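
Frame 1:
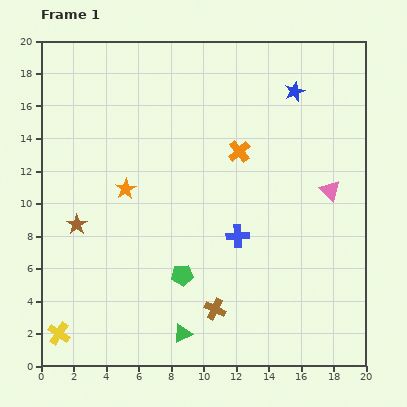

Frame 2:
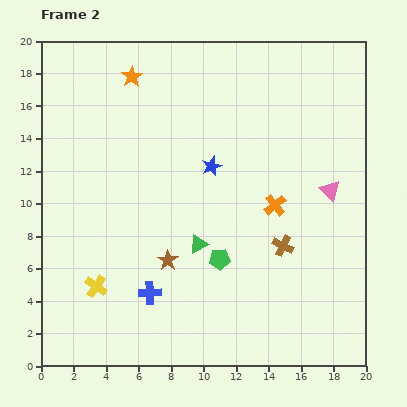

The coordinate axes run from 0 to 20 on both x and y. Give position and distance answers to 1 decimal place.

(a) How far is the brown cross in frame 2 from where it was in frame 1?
5.7

The brown cross moved from (10.7, 3.5) to (14.9, 7.4), a distance of √(4.2² + 3.9²) ≈ 5.7.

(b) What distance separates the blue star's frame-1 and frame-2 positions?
6.9

The blue star moved from (15.6, 16.9) to (10.5, 12.3), a distance of √(5.1² + 4.6²) ≈ 6.9.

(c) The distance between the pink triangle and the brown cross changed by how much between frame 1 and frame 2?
-5.7

Distance in frame 1: 10.2. Distance in frame 2: 4.5.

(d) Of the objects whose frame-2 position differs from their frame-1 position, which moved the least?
the green pentagon

(moved 2.5)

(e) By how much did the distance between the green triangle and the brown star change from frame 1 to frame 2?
-7.2

Distance in frame 1: 9.3. Distance in frame 2: 2.1.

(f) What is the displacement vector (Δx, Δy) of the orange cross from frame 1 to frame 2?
(2.2, -3.3)

The orange cross was at (12.2, 13.2) in frame 1 and (14.4, 9.9) in frame 2.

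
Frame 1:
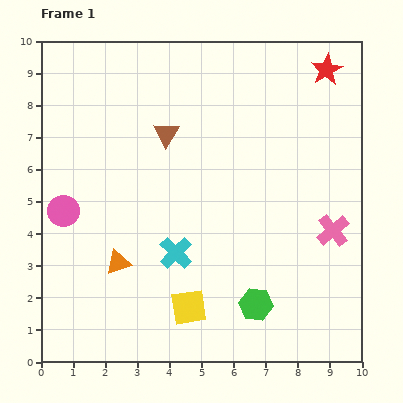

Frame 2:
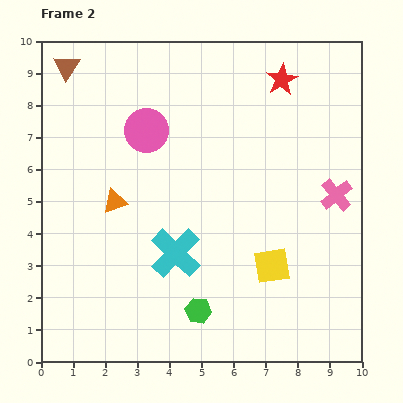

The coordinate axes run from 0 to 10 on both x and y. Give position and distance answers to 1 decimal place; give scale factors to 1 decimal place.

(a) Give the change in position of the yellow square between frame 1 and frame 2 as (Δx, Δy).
(2.6, 1.3)

The yellow square was at (4.6, 1.7) in frame 1 and (7.2, 3.0) in frame 2.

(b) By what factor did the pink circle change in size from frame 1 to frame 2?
1.4×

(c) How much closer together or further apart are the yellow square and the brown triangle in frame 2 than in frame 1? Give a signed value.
+3.5

Distance in frame 1: 5.4. Distance in frame 2: 8.9.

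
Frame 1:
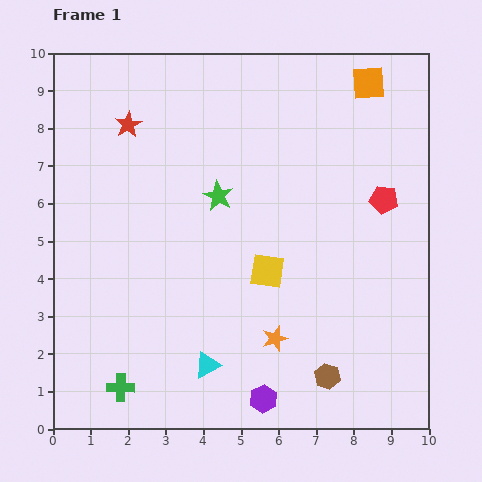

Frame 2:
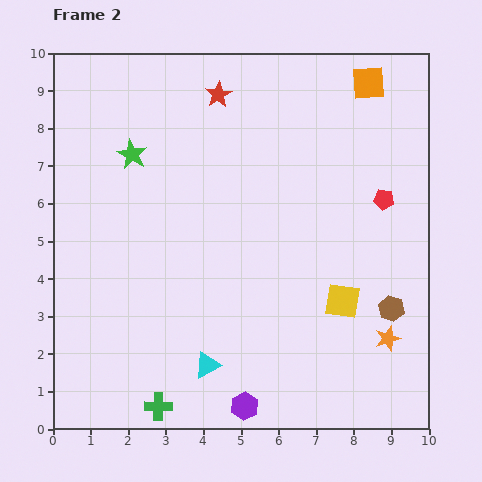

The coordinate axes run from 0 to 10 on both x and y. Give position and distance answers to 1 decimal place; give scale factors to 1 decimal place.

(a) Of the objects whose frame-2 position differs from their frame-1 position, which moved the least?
the purple hexagon

(moved 0.5)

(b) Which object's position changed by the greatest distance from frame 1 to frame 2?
the orange star

(moved 3.0; next 2.5)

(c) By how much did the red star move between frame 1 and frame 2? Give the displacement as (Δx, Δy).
(2.4, 0.8)

The red star was at (2.0, 8.1) in frame 1 and (4.4, 8.9) in frame 2.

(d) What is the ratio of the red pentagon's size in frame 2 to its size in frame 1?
0.7×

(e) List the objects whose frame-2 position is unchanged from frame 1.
the orange square, the cyan triangle, the red pentagon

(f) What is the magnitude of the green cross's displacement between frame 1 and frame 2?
1.1

The green cross moved from (1.8, 1.1) to (2.8, 0.6), a distance of √(1.0² + 0.5²) ≈ 1.1.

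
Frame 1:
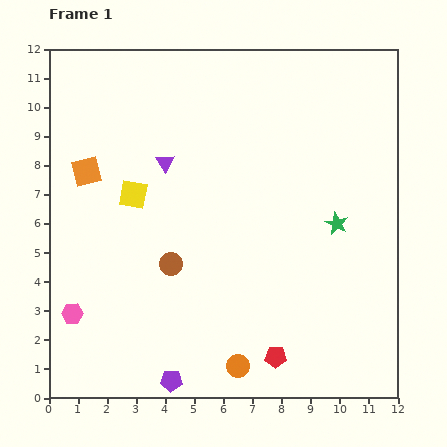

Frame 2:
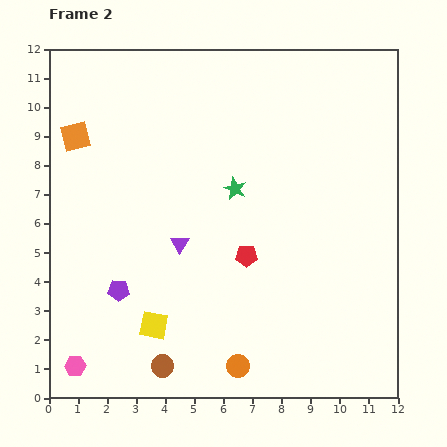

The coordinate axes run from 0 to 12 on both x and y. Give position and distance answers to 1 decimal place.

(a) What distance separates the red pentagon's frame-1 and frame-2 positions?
3.6

The red pentagon moved from (7.8, 1.4) to (6.8, 4.9), a distance of √(1.0² + 3.5²) ≈ 3.6.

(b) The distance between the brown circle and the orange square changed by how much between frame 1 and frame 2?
+4.2

Distance in frame 1: 4.3. Distance in frame 2: 8.5.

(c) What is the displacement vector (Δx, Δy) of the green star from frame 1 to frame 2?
(-3.5, 1.2)

The green star was at (9.9, 6.0) in frame 1 and (6.4, 7.2) in frame 2.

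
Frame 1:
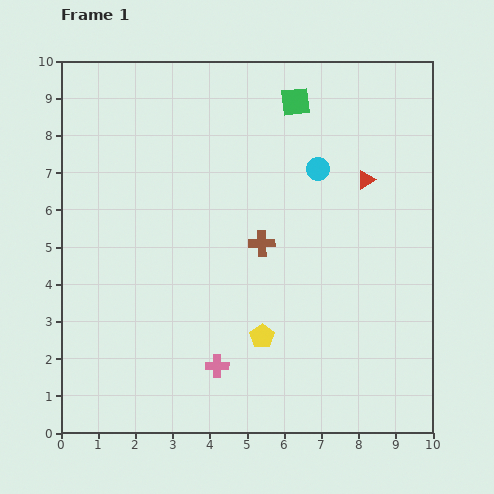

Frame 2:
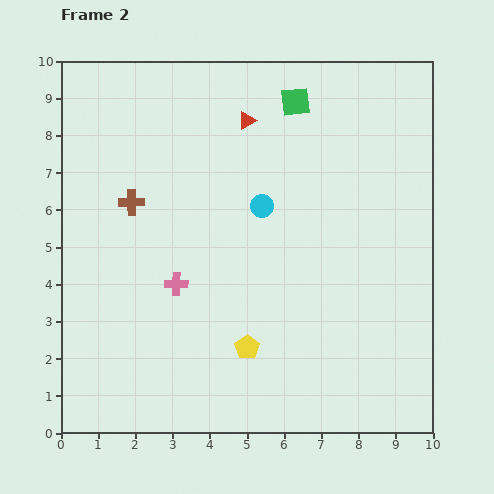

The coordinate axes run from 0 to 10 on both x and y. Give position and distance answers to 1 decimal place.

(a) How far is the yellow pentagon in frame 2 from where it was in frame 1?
0.5

The yellow pentagon moved from (5.4, 2.6) to (5.0, 2.3), a distance of √(0.4² + 0.3²) ≈ 0.5.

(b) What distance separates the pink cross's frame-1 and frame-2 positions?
2.5

The pink cross moved from (4.2, 1.8) to (3.1, 4.0), a distance of √(1.1² + 2.2²) ≈ 2.5.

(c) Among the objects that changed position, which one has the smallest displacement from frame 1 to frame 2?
the yellow pentagon

(moved 0.5)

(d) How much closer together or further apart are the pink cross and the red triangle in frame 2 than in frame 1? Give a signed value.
-1.6

Distance in frame 1: 6.4. Distance in frame 2: 4.8.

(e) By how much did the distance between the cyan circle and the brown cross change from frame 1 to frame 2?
+1.0

Distance in frame 1: 2.5. Distance in frame 2: 3.5.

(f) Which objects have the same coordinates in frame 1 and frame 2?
the green square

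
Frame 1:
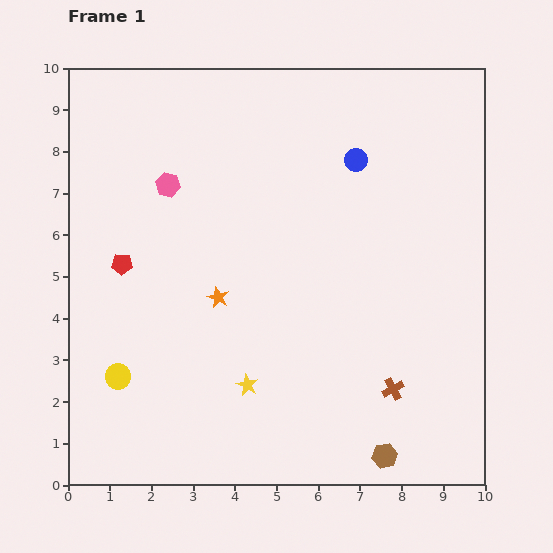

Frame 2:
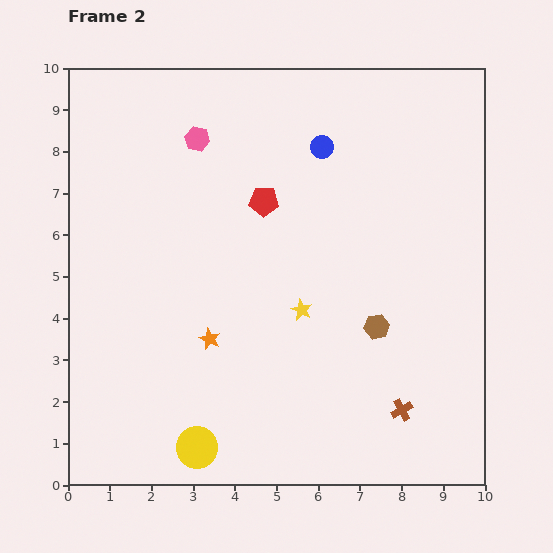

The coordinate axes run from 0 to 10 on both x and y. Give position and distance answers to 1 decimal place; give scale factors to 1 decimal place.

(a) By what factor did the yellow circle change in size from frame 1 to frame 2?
1.6×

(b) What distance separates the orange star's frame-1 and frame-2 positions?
1.0

The orange star moved from (3.6, 4.5) to (3.4, 3.5), a distance of √(0.2² + 1.0²) ≈ 1.0.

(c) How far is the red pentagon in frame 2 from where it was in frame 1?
3.7

The red pentagon moved from (1.3, 5.3) to (4.7, 6.8), a distance of √(3.4² + 1.5²) ≈ 3.7.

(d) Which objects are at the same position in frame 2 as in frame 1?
none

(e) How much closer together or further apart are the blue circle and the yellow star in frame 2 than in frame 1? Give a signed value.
-2.1

Distance in frame 1: 6.0. Distance in frame 2: 3.9.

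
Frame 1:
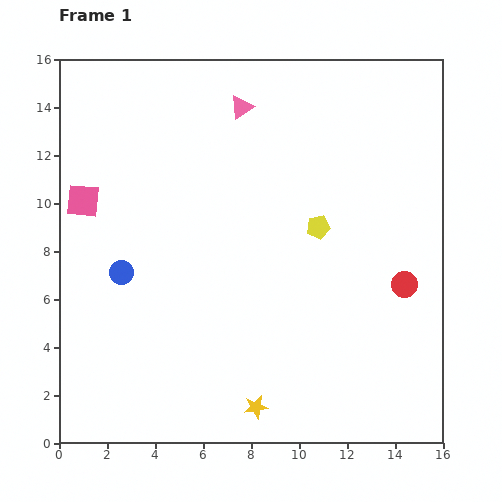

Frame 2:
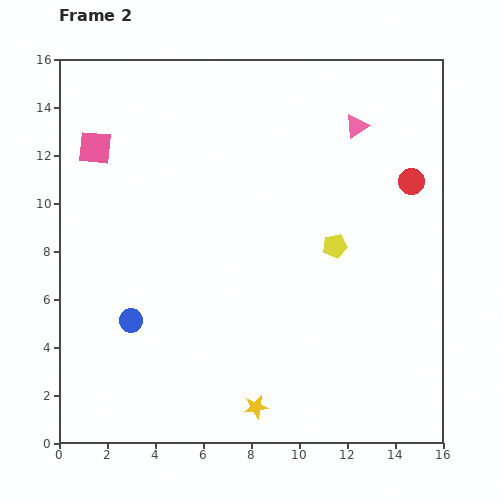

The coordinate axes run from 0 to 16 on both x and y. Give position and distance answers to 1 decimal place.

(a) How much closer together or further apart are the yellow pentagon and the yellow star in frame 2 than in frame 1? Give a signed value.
-0.4

Distance in frame 1: 7.9. Distance in frame 2: 7.5.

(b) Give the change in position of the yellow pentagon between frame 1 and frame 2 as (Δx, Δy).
(0.7, -0.8)

The yellow pentagon was at (10.8, 9.0) in frame 1 and (11.5, 8.2) in frame 2.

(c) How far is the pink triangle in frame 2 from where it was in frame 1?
4.9

The pink triangle moved from (7.6, 14.0) to (12.4, 13.2), a distance of √(4.8² + 0.8²) ≈ 4.9.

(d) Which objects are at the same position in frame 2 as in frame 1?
the yellow star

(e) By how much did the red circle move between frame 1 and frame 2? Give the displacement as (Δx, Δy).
(0.3, 4.3)

The red circle was at (14.4, 6.6) in frame 1 and (14.7, 10.9) in frame 2.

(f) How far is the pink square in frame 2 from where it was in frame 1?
2.3

The pink square moved from (1.0, 10.1) to (1.5, 12.3), a distance of √(0.5² + 2.2²) ≈ 2.3.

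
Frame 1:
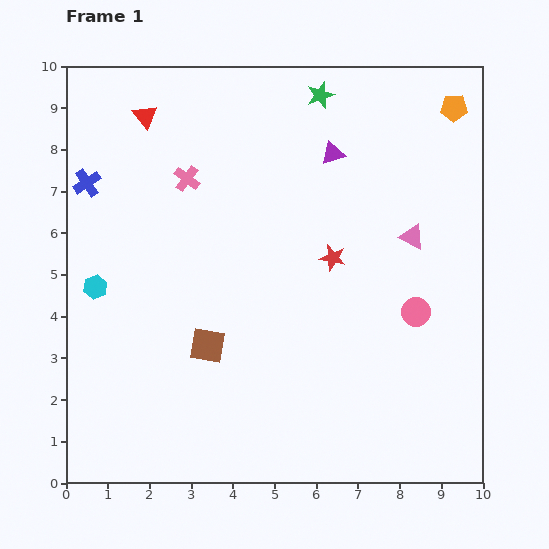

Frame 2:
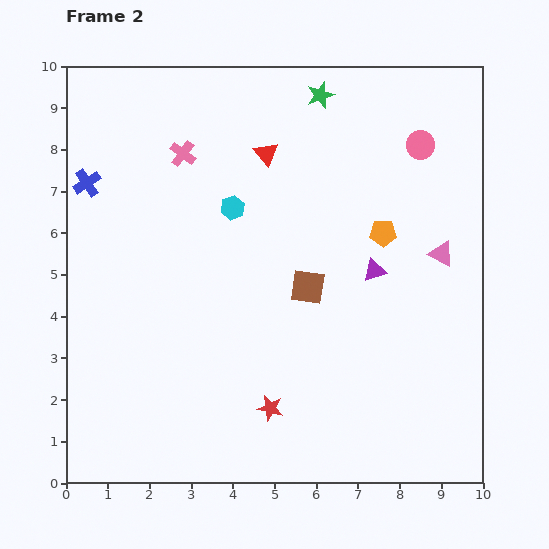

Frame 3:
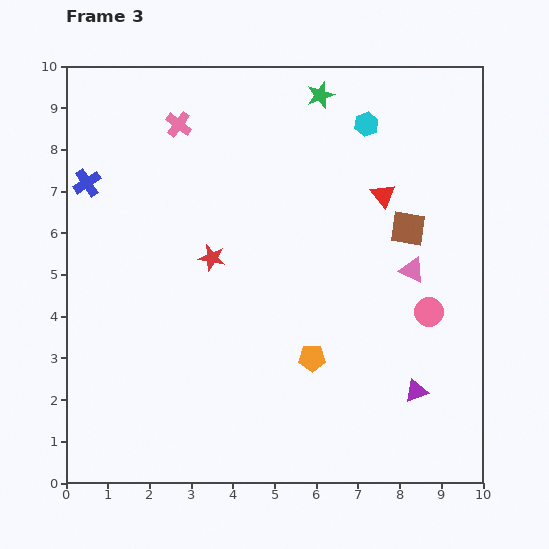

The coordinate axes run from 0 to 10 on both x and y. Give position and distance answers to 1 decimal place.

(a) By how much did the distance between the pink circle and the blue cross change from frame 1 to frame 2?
-0.4

Distance in frame 1: 8.5. Distance in frame 2: 8.1.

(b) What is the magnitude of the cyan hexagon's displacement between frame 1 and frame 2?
3.8

The cyan hexagon moved from (0.7, 4.7) to (4.0, 6.6), a distance of √(3.3² + 1.9²) ≈ 3.8.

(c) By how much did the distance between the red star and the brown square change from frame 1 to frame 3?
+1.1

Distance in frame 1: 3.7. Distance in frame 3: 4.8.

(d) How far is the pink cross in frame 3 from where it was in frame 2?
0.7

The pink cross moved from (2.8, 7.9) to (2.7, 8.6), a distance of √(0.1² + 0.7²) ≈ 0.7.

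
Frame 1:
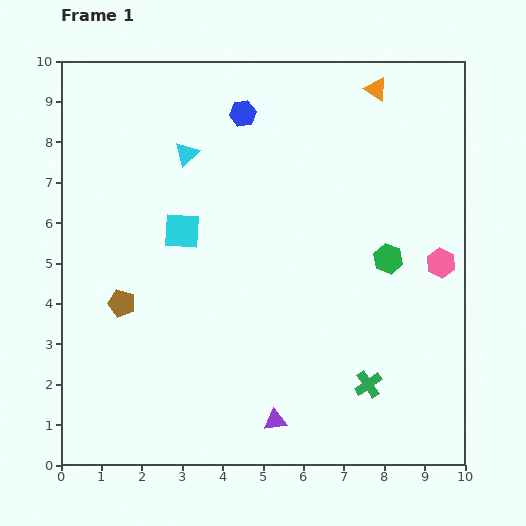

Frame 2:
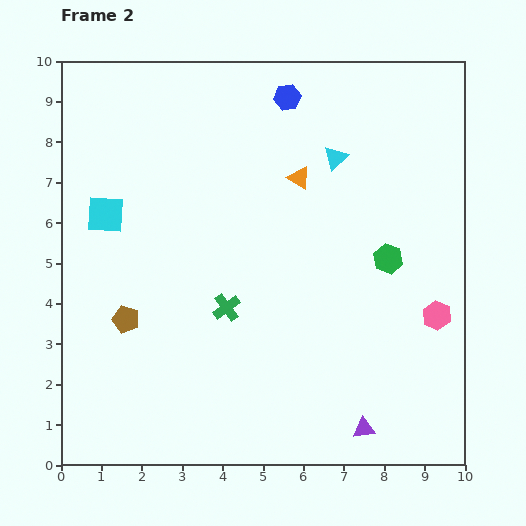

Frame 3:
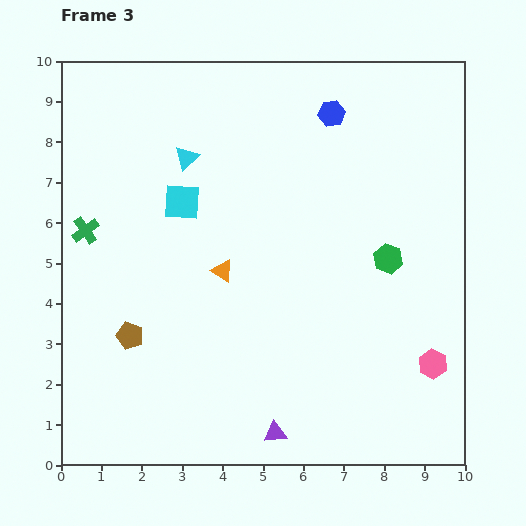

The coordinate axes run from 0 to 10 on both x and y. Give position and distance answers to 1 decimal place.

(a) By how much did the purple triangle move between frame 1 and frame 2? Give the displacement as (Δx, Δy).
(2.2, -0.2)

The purple triangle was at (5.3, 1.1) in frame 1 and (7.5, 0.9) in frame 2.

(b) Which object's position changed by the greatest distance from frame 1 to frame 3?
the green cross

(moved 8.0; next 5.9)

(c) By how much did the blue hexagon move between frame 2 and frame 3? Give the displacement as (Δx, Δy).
(1.1, -0.4)

The blue hexagon was at (5.6, 9.1) in frame 2 and (6.7, 8.7) in frame 3.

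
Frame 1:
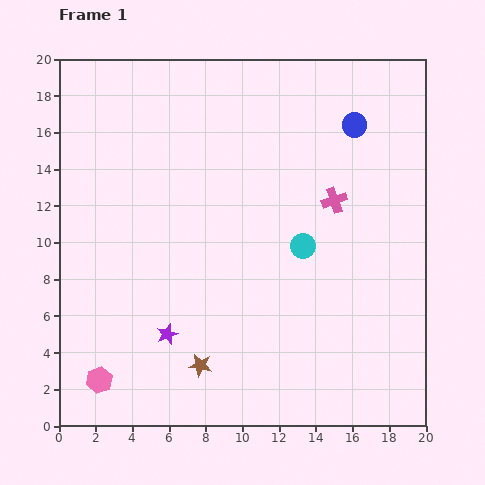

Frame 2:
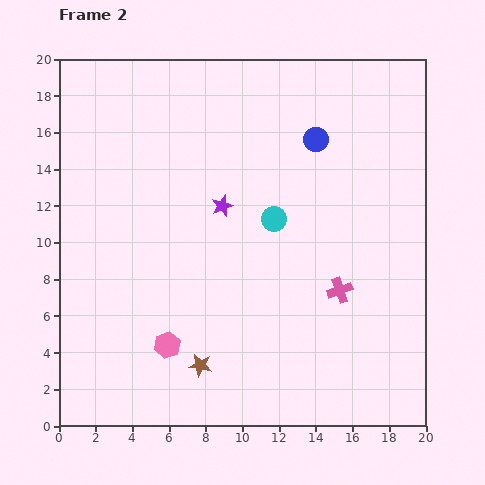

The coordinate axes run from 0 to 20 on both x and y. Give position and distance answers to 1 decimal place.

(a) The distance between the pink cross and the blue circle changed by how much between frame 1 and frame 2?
+4.1

Distance in frame 1: 4.2. Distance in frame 2: 8.3.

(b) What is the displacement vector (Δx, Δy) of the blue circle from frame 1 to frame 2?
(-2.1, -0.8)

The blue circle was at (16.1, 16.4) in frame 1 and (14.0, 15.6) in frame 2.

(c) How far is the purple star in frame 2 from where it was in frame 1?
7.6

The purple star moved from (5.9, 5.0) to (8.9, 12.0), a distance of √(3.0² + 7.0²) ≈ 7.6.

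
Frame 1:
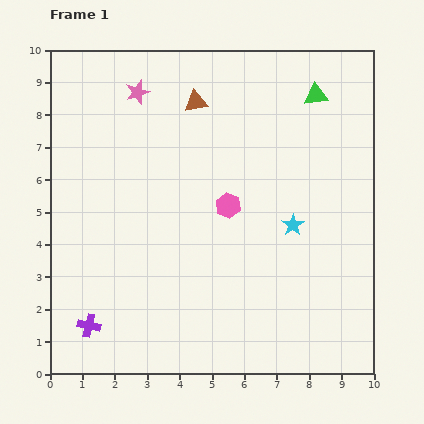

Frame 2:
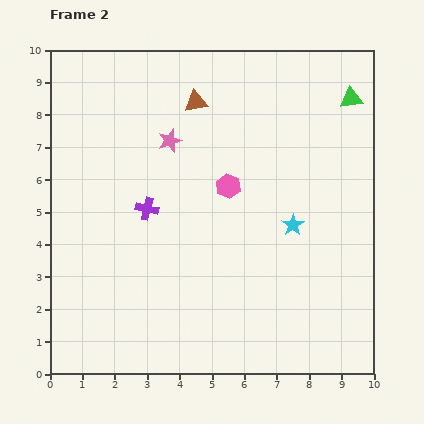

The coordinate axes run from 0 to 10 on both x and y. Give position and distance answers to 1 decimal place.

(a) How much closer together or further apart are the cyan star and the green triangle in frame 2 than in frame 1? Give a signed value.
+0.2

Distance in frame 1: 4.1. Distance in frame 2: 4.3.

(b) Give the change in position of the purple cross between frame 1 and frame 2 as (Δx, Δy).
(1.8, 3.6)

The purple cross was at (1.2, 1.5) in frame 1 and (3.0, 5.1) in frame 2.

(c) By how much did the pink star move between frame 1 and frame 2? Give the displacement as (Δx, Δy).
(1.0, -1.5)

The pink star was at (2.7, 8.7) in frame 1 and (3.7, 7.2) in frame 2.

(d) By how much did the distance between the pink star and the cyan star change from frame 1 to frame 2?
-1.7

Distance in frame 1: 6.3. Distance in frame 2: 4.6.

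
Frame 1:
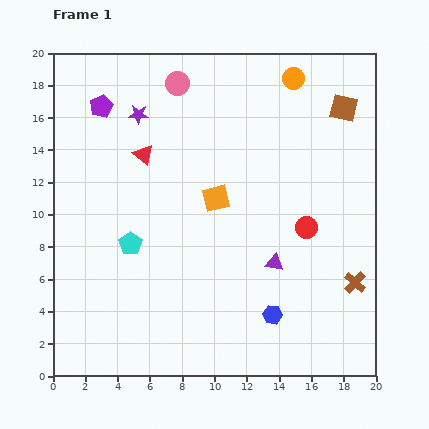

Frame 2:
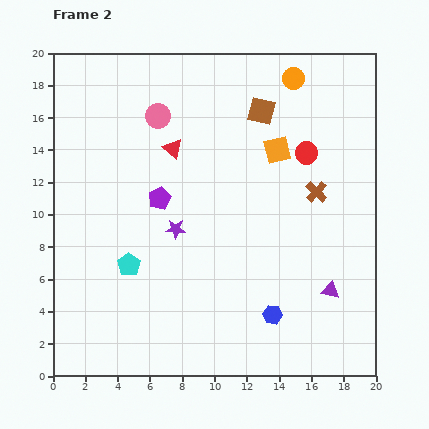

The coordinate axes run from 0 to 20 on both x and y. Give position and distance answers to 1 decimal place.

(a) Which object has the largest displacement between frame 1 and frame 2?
the purple star

(moved 7.5; next 6.7)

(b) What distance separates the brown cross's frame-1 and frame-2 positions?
6.1

The brown cross moved from (18.7, 5.8) to (16.3, 11.4), a distance of √(2.4² + 5.6²) ≈ 6.1.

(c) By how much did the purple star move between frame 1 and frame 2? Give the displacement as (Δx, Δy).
(2.3, -7.1)

The purple star was at (5.3, 16.2) in frame 1 and (7.6, 9.1) in frame 2.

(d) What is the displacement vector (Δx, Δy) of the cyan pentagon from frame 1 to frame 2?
(-0.1, -1.3)

The cyan pentagon was at (4.8, 8.2) in frame 1 and (4.7, 6.9) in frame 2.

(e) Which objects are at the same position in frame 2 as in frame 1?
the blue hexagon, the orange circle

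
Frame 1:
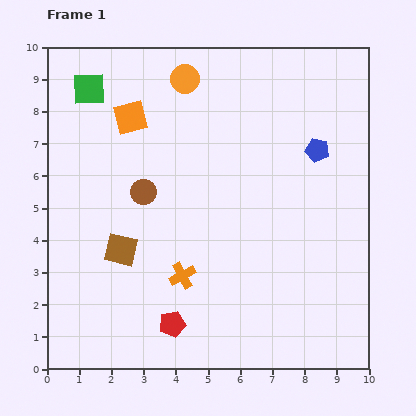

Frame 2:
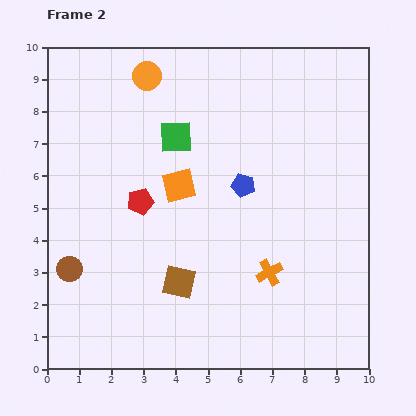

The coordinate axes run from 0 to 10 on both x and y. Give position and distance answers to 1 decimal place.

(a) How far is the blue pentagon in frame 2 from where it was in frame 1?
2.5

The blue pentagon moved from (8.4, 6.8) to (6.1, 5.7), a distance of √(2.3² + 1.1²) ≈ 2.5.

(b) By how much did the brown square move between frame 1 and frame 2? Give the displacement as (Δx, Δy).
(1.8, -1.0)

The brown square was at (2.3, 3.7) in frame 1 and (4.1, 2.7) in frame 2.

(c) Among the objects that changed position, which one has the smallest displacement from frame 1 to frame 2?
the orange circle

(moved 1.2)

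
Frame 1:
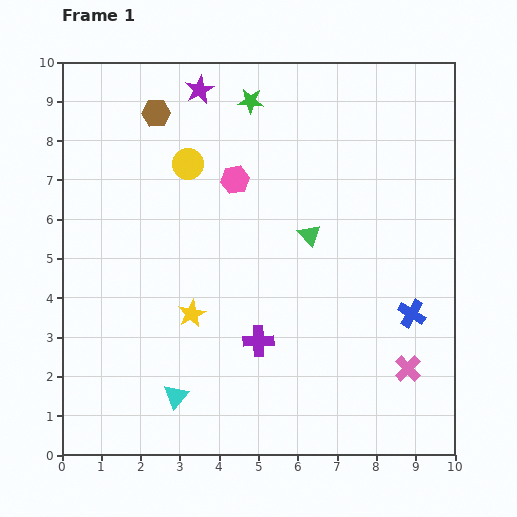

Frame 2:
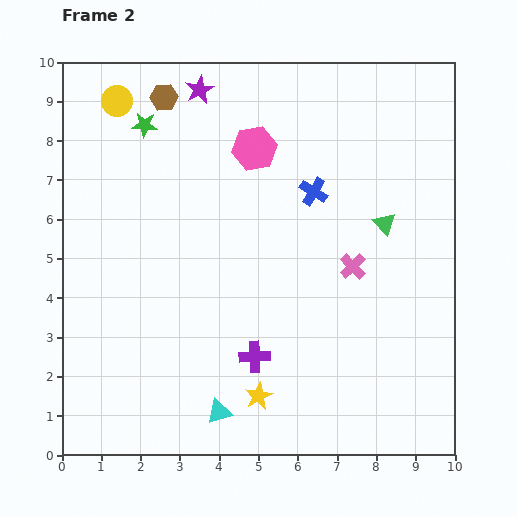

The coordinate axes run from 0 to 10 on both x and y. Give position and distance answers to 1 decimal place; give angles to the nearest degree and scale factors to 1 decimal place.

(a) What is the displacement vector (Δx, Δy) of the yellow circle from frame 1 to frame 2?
(-1.8, 1.6)

The yellow circle was at (3.2, 7.4) in frame 1 and (1.4, 9.0) in frame 2.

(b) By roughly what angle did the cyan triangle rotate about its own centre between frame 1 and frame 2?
32° clockwise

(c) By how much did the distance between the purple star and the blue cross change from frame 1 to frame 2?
-4.0

Distance in frame 1: 7.9. Distance in frame 2: 3.9.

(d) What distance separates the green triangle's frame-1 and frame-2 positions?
1.9

The green triangle moved from (6.3, 5.6) to (8.2, 5.9), a distance of √(1.9² + 0.3²) ≈ 1.9.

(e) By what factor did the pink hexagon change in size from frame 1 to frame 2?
1.6×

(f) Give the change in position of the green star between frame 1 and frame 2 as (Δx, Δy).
(-2.7, -0.6)

The green star was at (4.8, 9.0) in frame 1 and (2.1, 8.4) in frame 2.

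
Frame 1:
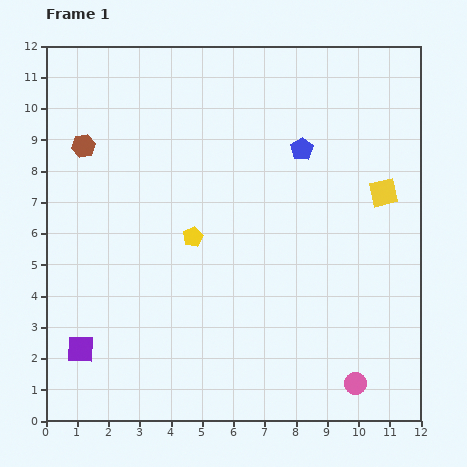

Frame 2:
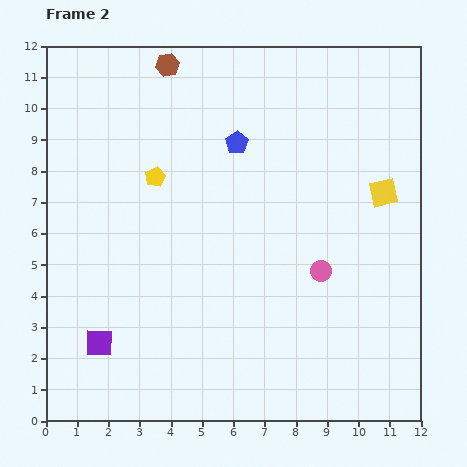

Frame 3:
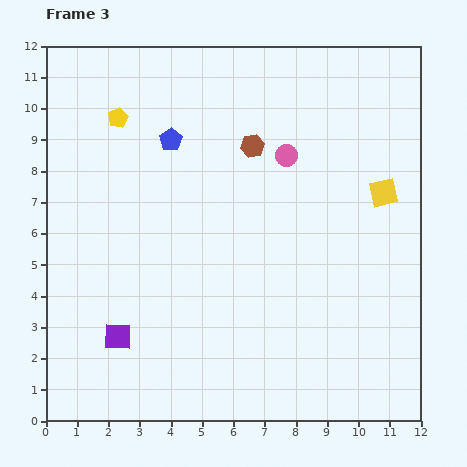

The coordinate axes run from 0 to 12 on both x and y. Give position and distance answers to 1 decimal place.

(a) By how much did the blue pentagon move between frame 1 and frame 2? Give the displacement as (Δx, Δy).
(-2.1, 0.2)

The blue pentagon was at (8.2, 8.7) in frame 1 and (6.1, 8.9) in frame 2.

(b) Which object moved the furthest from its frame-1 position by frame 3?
the pink circle

(moved 7.6; next 5.4)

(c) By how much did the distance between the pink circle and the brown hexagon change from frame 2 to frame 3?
-7.1

Distance in frame 2: 8.2. Distance in frame 3: 1.1.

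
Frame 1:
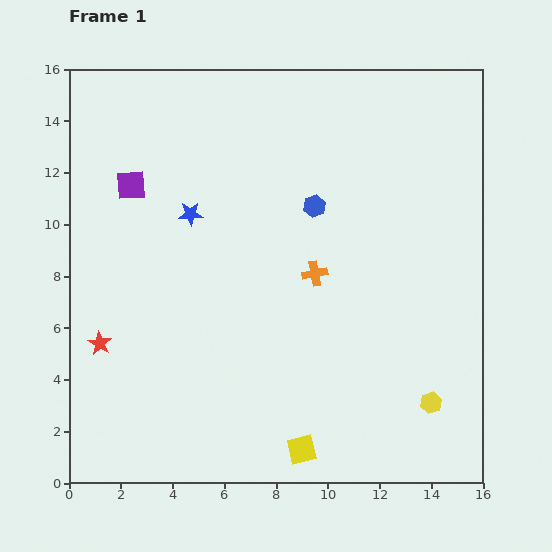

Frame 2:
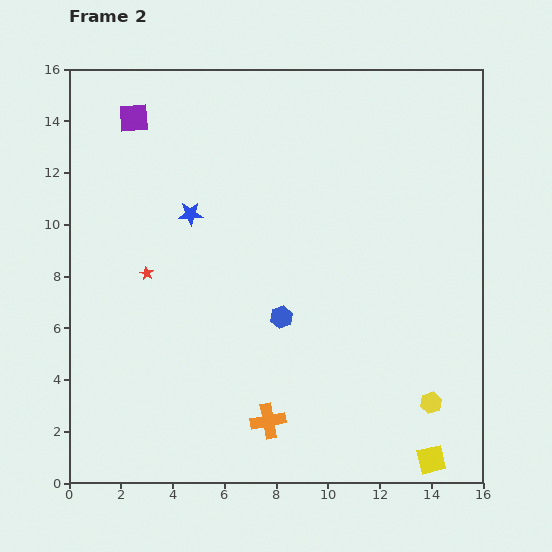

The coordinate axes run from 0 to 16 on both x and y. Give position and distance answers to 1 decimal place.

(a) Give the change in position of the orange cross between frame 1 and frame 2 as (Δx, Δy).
(-1.8, -5.7)

The orange cross was at (9.5, 8.1) in frame 1 and (7.7, 2.4) in frame 2.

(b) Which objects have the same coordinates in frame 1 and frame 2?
the blue star, the yellow hexagon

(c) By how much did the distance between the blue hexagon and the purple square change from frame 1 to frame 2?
+2.5

Distance in frame 1: 7.1. Distance in frame 2: 9.6.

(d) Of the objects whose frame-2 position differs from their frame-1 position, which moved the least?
the purple square

(moved 2.6)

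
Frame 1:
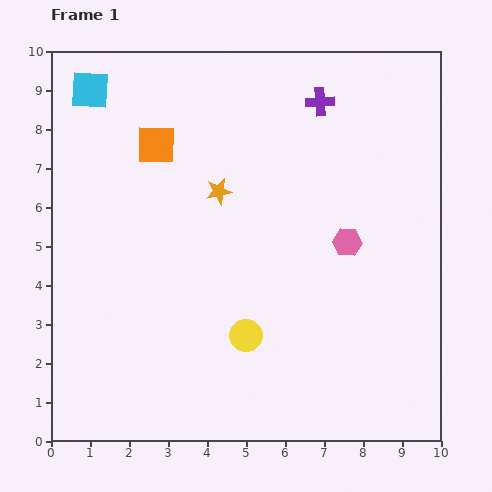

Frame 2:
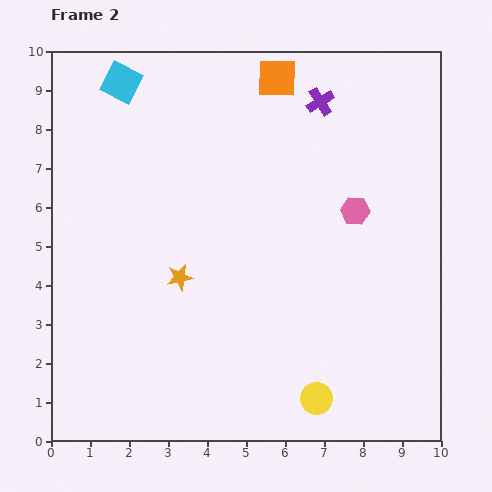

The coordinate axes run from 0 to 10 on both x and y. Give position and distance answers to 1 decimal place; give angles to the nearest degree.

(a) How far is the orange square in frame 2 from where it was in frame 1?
3.5

The orange square moved from (2.7, 7.6) to (5.8, 9.3), a distance of √(3.1² + 1.7²) ≈ 3.5.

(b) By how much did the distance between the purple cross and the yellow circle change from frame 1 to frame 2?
+1.3

Distance in frame 1: 6.3. Distance in frame 2: 7.6.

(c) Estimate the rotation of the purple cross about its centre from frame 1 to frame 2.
29° counter-clockwise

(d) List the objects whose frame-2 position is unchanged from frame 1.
the purple cross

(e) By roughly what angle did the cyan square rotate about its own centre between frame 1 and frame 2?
25° clockwise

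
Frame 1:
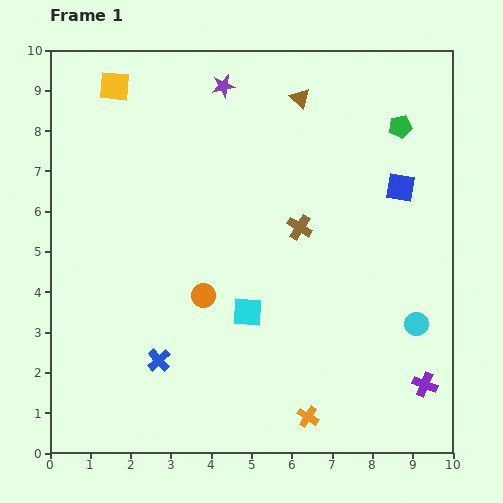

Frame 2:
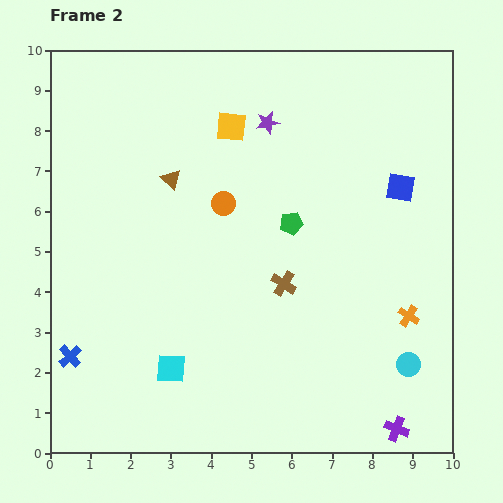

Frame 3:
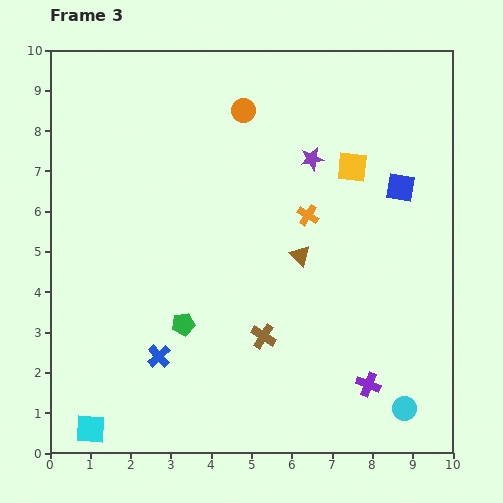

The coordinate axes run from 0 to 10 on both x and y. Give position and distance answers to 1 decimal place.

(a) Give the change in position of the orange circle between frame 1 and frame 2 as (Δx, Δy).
(0.5, 2.3)

The orange circle was at (3.8, 3.9) in frame 1 and (4.3, 6.2) in frame 2.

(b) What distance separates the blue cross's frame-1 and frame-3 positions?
0.1

The blue cross moved from (2.7, 2.3) to (2.7, 2.4), a distance of √(0.0² + 0.1²) ≈ 0.1.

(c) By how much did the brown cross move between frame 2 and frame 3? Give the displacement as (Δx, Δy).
(-0.5, -1.3)

The brown cross was at (5.8, 4.2) in frame 2 and (5.3, 2.9) in frame 3.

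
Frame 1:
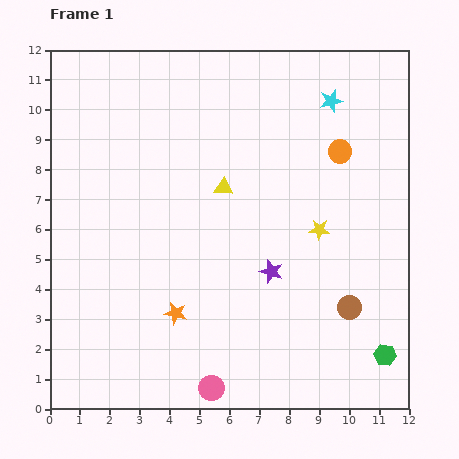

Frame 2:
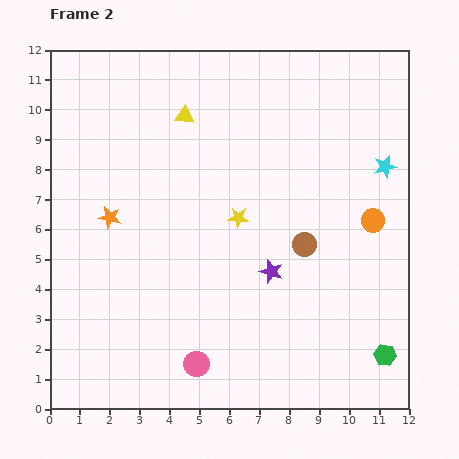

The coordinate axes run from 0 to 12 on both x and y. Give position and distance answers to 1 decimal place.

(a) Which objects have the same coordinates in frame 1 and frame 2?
the purple star, the green hexagon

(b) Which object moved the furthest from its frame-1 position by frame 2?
the orange star

(moved 3.9; next 2.8)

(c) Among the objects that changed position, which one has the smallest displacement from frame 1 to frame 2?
the pink circle

(moved 0.9)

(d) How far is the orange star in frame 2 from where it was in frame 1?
3.9

The orange star moved from (4.2, 3.2) to (2.0, 6.4), a distance of √(2.2² + 3.2²) ≈ 3.9.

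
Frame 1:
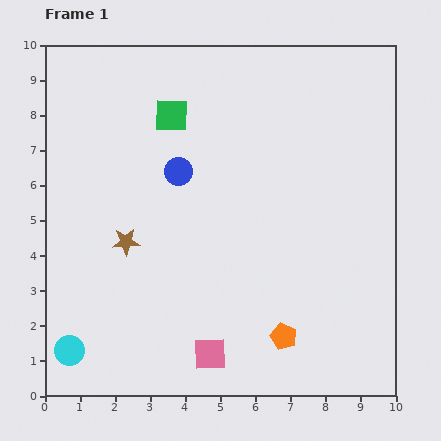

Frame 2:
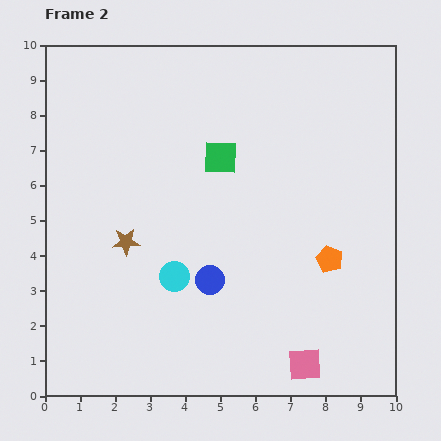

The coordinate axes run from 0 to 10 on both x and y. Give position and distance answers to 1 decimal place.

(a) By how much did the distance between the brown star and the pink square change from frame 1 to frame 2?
+2.2

Distance in frame 1: 4.0. Distance in frame 2: 6.2.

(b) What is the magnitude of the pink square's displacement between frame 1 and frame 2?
2.7

The pink square moved from (4.7, 1.2) to (7.4, 0.9), a distance of √(2.7² + 0.3²) ≈ 2.7.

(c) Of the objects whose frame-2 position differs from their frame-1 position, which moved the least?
the green square

(moved 1.8)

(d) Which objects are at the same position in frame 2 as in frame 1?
the brown star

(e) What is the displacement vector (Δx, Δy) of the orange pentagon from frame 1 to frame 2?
(1.3, 2.2)

The orange pentagon was at (6.8, 1.7) in frame 1 and (8.1, 3.9) in frame 2.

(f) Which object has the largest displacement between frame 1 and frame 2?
the cyan circle

(moved 3.7; next 3.2)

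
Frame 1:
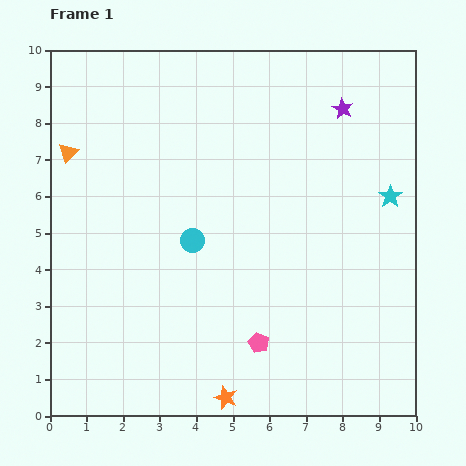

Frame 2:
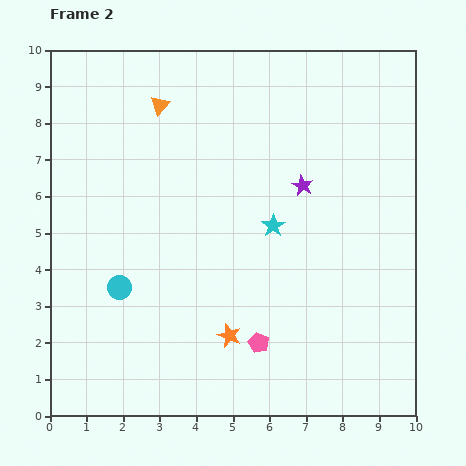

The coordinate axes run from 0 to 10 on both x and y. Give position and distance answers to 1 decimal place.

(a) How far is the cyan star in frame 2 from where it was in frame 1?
3.3

The cyan star moved from (9.3, 6.0) to (6.1, 5.2), a distance of √(3.2² + 0.8²) ≈ 3.3.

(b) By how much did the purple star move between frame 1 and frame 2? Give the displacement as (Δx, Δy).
(-1.1, -2.1)

The purple star was at (8.0, 8.4) in frame 1 and (6.9, 6.3) in frame 2.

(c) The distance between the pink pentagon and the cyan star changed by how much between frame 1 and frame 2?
-2.2

Distance in frame 1: 5.4. Distance in frame 2: 3.2.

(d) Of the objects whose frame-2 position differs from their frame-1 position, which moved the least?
the orange star

(moved 1.7)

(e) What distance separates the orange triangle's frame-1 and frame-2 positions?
2.8

The orange triangle moved from (0.5, 7.2) to (3.0, 8.5), a distance of √(2.5² + 1.3²) ≈ 2.8.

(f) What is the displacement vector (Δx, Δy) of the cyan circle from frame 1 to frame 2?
(-2.0, -1.3)

The cyan circle was at (3.9, 4.8) in frame 1 and (1.9, 3.5) in frame 2.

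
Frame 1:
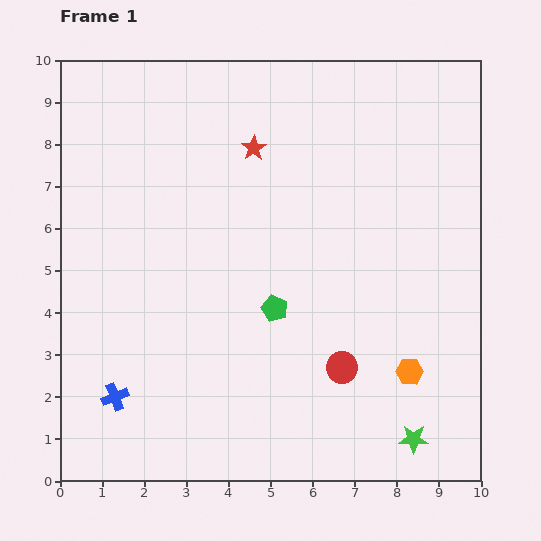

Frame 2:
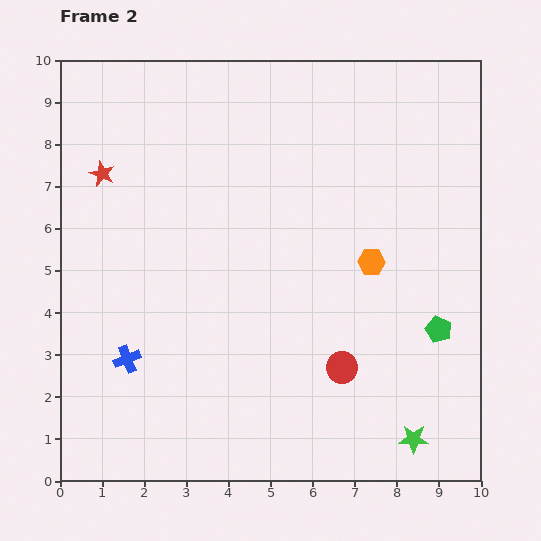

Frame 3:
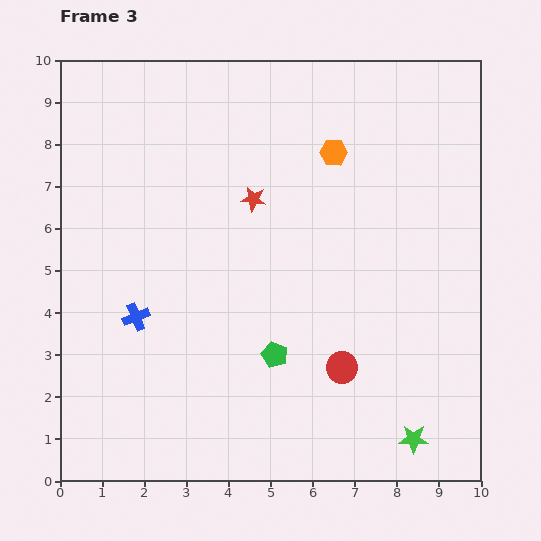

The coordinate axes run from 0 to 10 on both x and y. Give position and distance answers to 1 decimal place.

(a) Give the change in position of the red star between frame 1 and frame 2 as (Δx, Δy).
(-3.6, -0.6)

The red star was at (4.6, 7.9) in frame 1 and (1.0, 7.3) in frame 2.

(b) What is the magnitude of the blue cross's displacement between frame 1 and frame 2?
0.9

The blue cross moved from (1.3, 2.0) to (1.6, 2.9), a distance of √(0.3² + 0.9²) ≈ 0.9.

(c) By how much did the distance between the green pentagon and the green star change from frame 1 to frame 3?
-0.6

Distance in frame 1: 4.5. Distance in frame 3: 3.9.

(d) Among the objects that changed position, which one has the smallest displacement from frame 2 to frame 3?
the blue cross

(moved 1.0)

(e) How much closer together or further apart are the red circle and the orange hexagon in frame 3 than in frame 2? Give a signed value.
+2.5

Distance in frame 2: 2.6. Distance in frame 3: 5.1.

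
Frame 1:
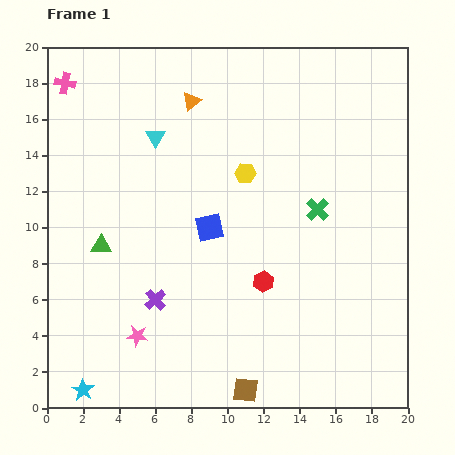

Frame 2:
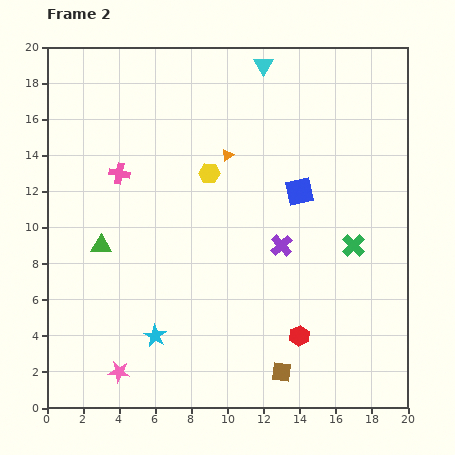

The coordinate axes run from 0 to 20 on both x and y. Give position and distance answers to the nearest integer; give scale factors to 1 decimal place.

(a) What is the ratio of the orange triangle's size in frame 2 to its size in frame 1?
0.6×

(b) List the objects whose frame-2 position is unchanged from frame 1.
the green triangle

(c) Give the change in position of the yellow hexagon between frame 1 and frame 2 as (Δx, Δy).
(-2, 0)

The yellow hexagon was at (11, 13) in frame 1 and (9, 13) in frame 2.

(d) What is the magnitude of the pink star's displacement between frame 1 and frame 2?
2

The pink star moved from (5, 4) to (4, 2), a distance of √(1² + 2²) ≈ 2.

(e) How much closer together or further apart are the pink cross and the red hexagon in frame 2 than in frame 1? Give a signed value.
-3

Distance in frame 1: 16. Distance in frame 2: 13.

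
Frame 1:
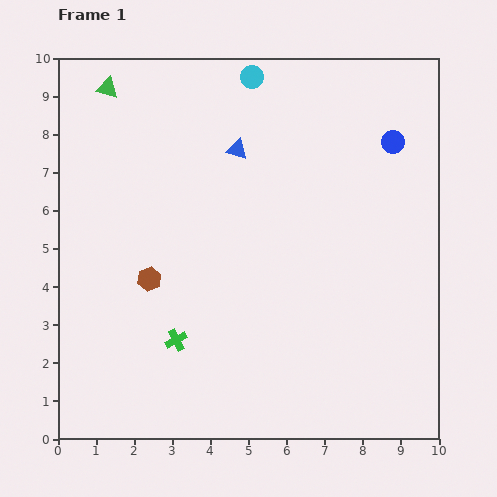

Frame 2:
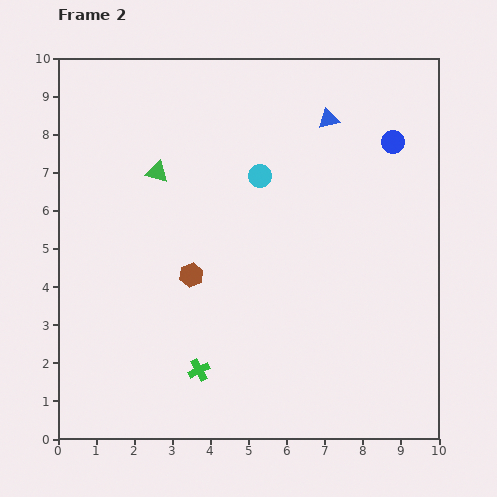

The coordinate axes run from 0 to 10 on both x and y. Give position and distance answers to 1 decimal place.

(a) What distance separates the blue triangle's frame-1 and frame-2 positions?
2.5

The blue triangle moved from (4.7, 7.6) to (7.1, 8.4), a distance of √(2.4² + 0.8²) ≈ 2.5.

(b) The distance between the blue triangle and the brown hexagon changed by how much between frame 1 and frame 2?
+1.4

Distance in frame 1: 4.1. Distance in frame 2: 5.5.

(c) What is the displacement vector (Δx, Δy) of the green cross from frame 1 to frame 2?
(0.6, -0.8)

The green cross was at (3.1, 2.6) in frame 1 and (3.7, 1.8) in frame 2.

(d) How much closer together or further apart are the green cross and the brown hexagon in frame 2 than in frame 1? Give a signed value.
+0.8

Distance in frame 1: 1.7. Distance in frame 2: 2.5.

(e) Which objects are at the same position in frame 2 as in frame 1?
the blue circle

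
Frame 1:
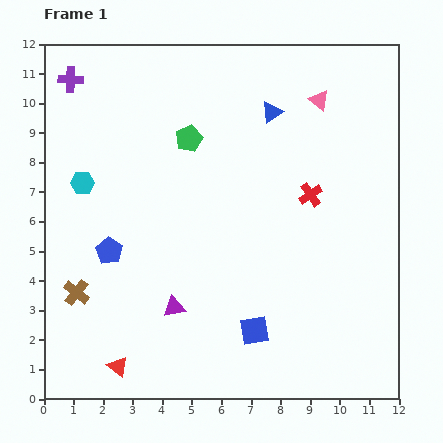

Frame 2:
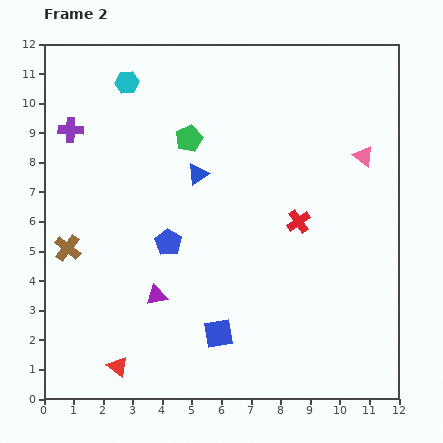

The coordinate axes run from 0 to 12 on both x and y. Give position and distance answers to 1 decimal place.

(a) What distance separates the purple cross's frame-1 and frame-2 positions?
1.7

The purple cross moved from (0.9, 10.8) to (0.9, 9.1), a distance of √(0.0² + 1.7²) ≈ 1.7.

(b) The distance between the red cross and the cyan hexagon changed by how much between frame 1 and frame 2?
-0.2

Distance in frame 1: 7.7. Distance in frame 2: 7.5.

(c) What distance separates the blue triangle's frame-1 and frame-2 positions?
3.3

The blue triangle moved from (7.7, 9.7) to (5.2, 7.6), a distance of √(2.5² + 2.1²) ≈ 3.3.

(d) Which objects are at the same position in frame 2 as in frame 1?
the red triangle, the green pentagon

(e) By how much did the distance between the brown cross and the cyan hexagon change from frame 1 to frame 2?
+2.2

Distance in frame 1: 3.7. Distance in frame 2: 5.9.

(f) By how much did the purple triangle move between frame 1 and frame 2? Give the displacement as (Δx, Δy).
(-0.6, 0.4)

The purple triangle was at (4.4, 3.1) in frame 1 and (3.8, 3.5) in frame 2.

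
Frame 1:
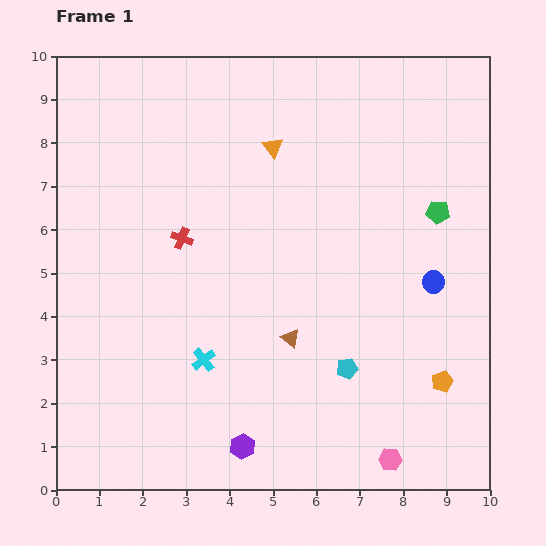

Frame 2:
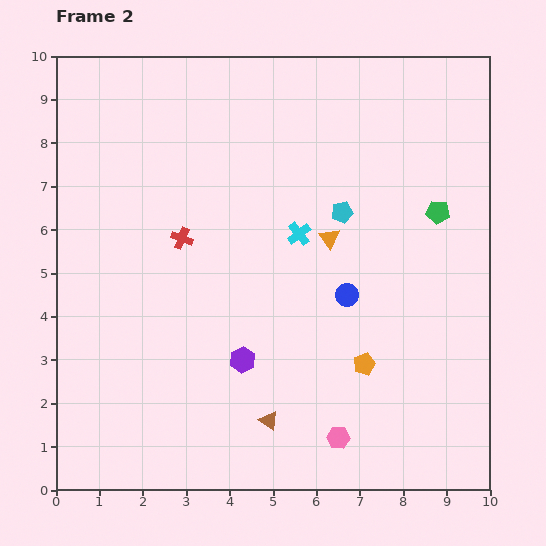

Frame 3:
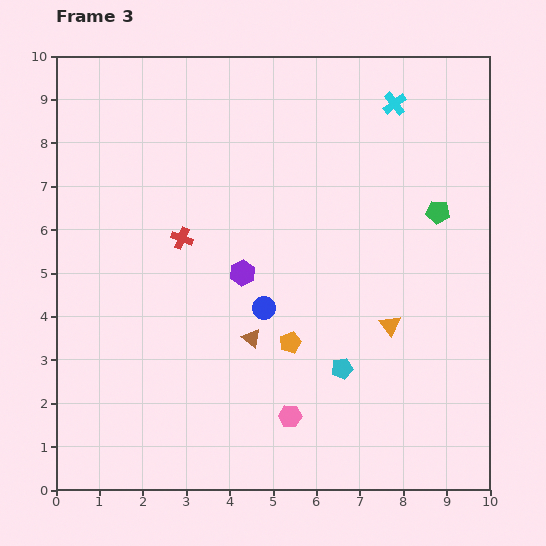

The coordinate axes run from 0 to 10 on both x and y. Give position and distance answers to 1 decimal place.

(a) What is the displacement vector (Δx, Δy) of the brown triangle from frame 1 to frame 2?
(-0.5, -1.9)

The brown triangle was at (5.4, 3.5) in frame 1 and (4.9, 1.6) in frame 2.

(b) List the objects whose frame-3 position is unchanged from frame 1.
the green pentagon, the red cross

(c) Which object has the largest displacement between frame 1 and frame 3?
the cyan cross

(moved 7.4; next 4.9)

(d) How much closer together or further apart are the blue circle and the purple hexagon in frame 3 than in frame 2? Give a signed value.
-1.9

Distance in frame 2: 2.8. Distance in frame 3: 0.9.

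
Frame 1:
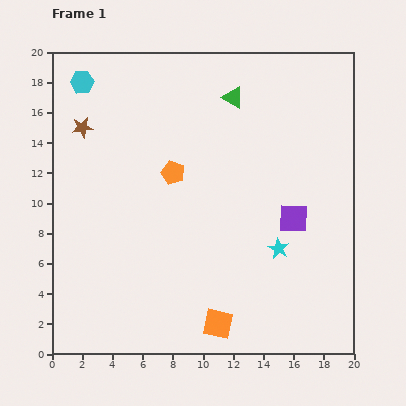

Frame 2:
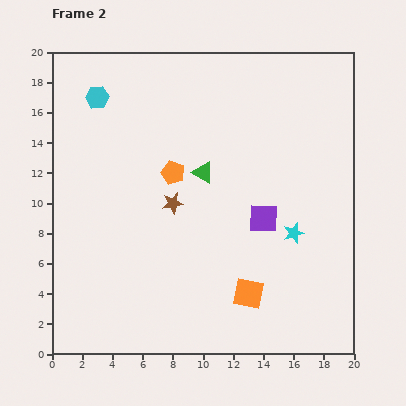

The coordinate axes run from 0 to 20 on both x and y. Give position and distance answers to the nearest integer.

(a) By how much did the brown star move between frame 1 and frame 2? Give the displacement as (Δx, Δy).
(6, -5)

The brown star was at (2, 15) in frame 1 and (8, 10) in frame 2.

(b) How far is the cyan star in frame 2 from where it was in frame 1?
1

The cyan star moved from (15, 7) to (16, 8), a distance of √(1² + 1²) ≈ 1.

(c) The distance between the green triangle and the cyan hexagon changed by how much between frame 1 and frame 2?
-1

Distance in frame 1: 10. Distance in frame 2: 9.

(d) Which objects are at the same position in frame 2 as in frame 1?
the orange pentagon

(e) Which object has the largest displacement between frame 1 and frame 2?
the brown star

(moved 8; next 5)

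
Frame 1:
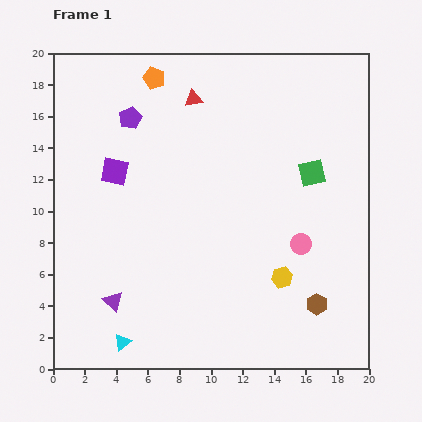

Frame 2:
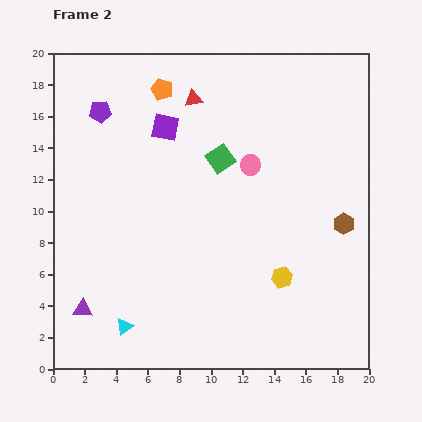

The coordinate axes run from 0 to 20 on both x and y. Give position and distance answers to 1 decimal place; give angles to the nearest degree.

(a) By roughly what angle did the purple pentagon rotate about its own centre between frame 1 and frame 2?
22° clockwise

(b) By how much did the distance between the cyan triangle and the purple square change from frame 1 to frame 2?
+2.1

Distance in frame 1: 10.8. Distance in frame 2: 12.9.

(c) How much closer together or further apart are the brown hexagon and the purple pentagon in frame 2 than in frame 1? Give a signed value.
+0.3

Distance in frame 1: 16.7. Distance in frame 2: 17.0.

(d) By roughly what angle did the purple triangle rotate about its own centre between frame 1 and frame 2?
41° counter-clockwise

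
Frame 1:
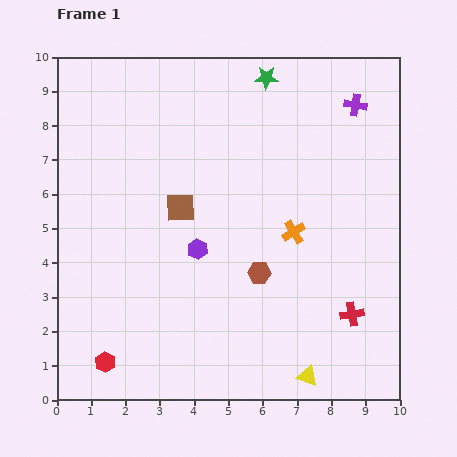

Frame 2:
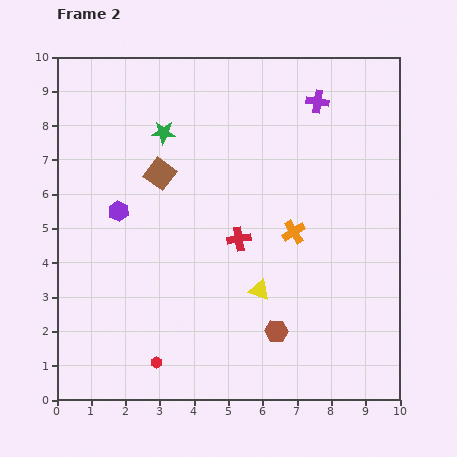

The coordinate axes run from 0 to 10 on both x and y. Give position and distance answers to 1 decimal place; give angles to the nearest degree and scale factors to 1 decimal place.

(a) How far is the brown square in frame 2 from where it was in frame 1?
1.2

The brown square moved from (3.6, 5.6) to (3.0, 6.6), a distance of √(0.6² + 1.0²) ≈ 1.2.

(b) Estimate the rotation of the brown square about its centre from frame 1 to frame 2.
38° clockwise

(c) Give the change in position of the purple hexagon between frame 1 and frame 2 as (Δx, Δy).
(-2.3, 1.1)

The purple hexagon was at (4.1, 4.4) in frame 1 and (1.8, 5.5) in frame 2.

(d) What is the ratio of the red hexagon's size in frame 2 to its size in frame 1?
0.6×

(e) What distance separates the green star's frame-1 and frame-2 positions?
3.4

The green star moved from (6.1, 9.4) to (3.1, 7.8), a distance of √(3.0² + 1.6²) ≈ 3.4.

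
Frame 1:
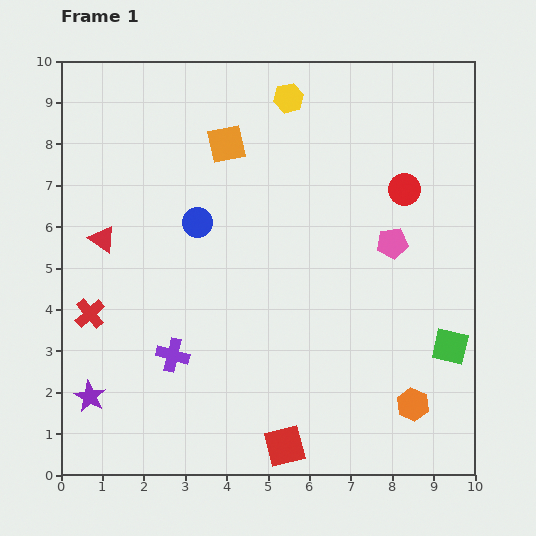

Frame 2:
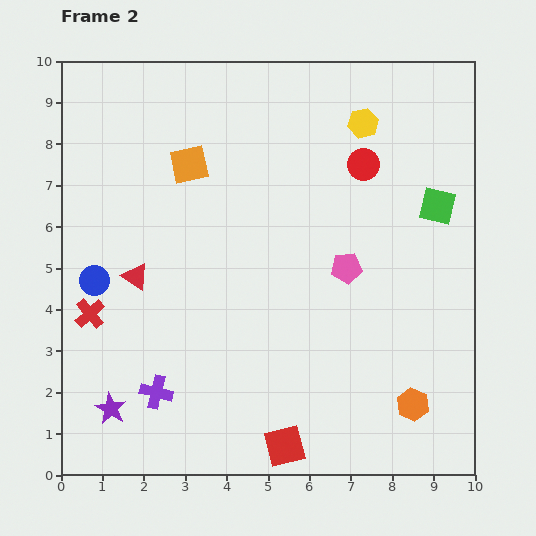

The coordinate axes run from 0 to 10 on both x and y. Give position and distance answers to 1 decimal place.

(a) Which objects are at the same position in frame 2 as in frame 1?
the red cross, the orange hexagon, the red square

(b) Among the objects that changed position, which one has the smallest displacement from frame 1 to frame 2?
the purple star

(moved 0.6)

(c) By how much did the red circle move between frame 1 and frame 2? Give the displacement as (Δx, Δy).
(-1.0, 0.6)

The red circle was at (8.3, 6.9) in frame 1 and (7.3, 7.5) in frame 2.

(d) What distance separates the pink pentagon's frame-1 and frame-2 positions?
1.3

The pink pentagon moved from (8.0, 5.6) to (6.9, 5.0), a distance of √(1.1² + 0.6²) ≈ 1.3.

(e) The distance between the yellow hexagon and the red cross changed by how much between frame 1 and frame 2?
+0.9

Distance in frame 1: 7.1. Distance in frame 2: 8.0.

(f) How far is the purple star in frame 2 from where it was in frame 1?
0.6

The purple star moved from (0.7, 1.9) to (1.2, 1.6), a distance of √(0.5² + 0.3²) ≈ 0.6.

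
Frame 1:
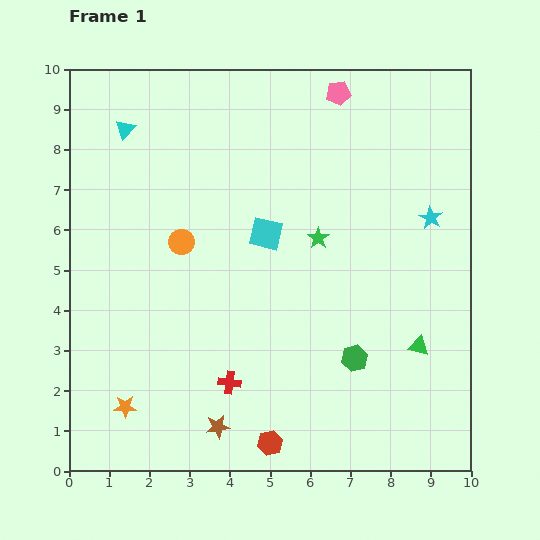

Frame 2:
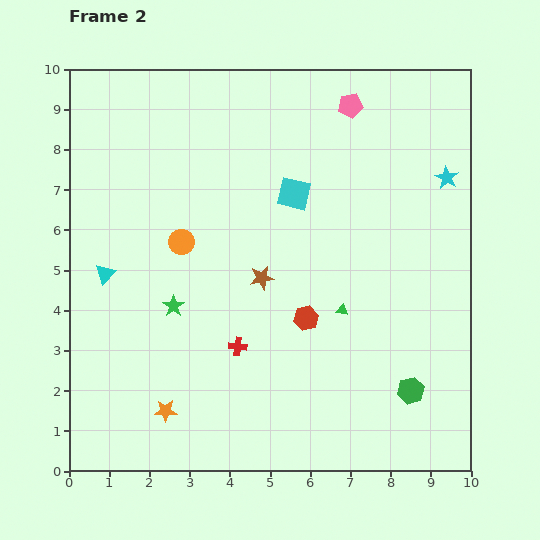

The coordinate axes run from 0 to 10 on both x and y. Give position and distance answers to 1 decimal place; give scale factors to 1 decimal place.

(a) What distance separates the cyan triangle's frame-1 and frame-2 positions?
3.6

The cyan triangle moved from (1.4, 8.5) to (0.9, 4.9), a distance of √(0.5² + 3.6²) ≈ 3.6.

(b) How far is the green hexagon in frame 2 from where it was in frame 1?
1.6

The green hexagon moved from (7.1, 2.8) to (8.5, 2.0), a distance of √(1.4² + 0.8²) ≈ 1.6.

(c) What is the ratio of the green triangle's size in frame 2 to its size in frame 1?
0.6×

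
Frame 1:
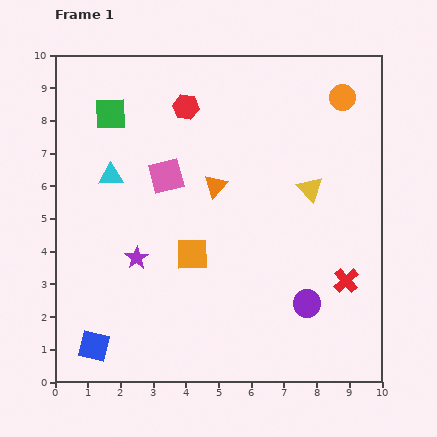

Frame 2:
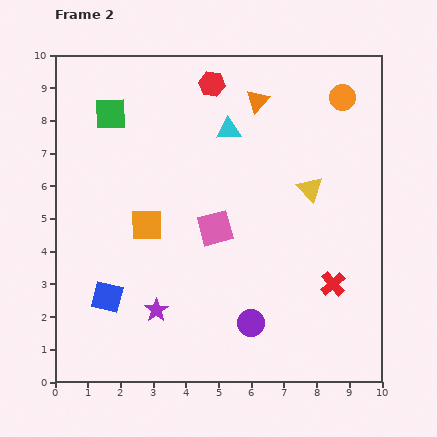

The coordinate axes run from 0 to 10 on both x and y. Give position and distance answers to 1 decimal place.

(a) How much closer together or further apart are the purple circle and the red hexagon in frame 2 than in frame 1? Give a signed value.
+0.4

Distance in frame 1: 7.0. Distance in frame 2: 7.4.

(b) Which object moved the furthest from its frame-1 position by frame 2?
the cyan triangle

(moved 3.9; next 2.9)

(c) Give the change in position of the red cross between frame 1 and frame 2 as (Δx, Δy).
(-0.4, -0.1)

The red cross was at (8.9, 3.1) in frame 1 and (8.5, 3.0) in frame 2.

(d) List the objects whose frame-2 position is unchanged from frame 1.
the yellow triangle, the orange circle, the green square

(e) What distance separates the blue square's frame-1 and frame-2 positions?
1.6

The blue square moved from (1.2, 1.1) to (1.6, 2.6), a distance of √(0.4² + 1.5²) ≈ 1.6.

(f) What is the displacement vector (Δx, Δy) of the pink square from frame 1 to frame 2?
(1.5, -1.6)

The pink square was at (3.4, 6.3) in frame 1 and (4.9, 4.7) in frame 2.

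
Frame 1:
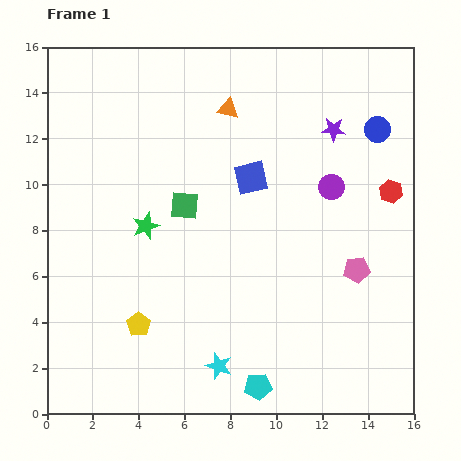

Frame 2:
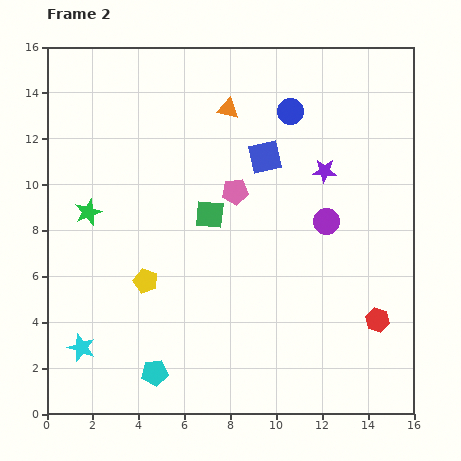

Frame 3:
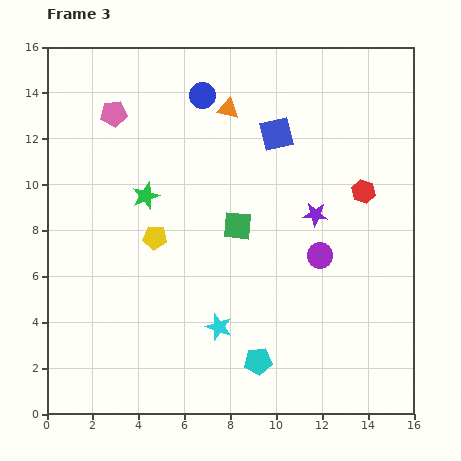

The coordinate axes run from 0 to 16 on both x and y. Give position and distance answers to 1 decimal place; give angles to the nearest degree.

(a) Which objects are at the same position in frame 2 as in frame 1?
the orange triangle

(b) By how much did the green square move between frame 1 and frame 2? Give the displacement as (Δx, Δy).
(1.1, -0.4)

The green square was at (6.0, 9.1) in frame 1 and (7.1, 8.7) in frame 2.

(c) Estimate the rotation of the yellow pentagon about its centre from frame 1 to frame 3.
30° counter-clockwise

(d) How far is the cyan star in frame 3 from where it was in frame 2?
6.1

The cyan star moved from (1.5, 2.9) to (7.5, 3.8), a distance of √(6.0² + 0.9²) ≈ 6.1.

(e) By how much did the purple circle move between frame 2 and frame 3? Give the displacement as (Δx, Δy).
(-0.3, -1.5)

The purple circle was at (12.2, 8.4) in frame 2 and (11.9, 6.9) in frame 3.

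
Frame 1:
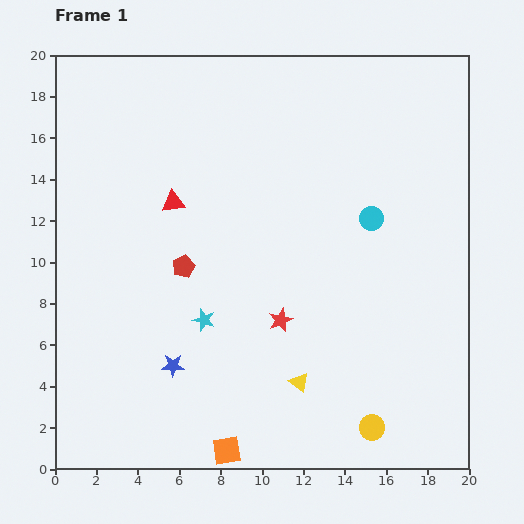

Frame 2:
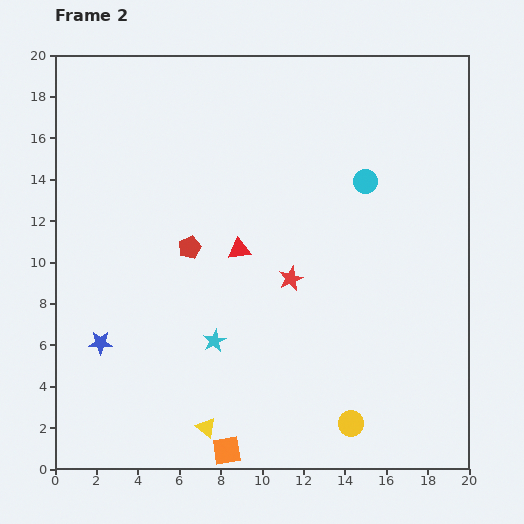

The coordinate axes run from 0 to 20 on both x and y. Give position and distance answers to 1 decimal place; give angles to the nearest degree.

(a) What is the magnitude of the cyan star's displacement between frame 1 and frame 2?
1.1

The cyan star moved from (7.2, 7.2) to (7.7, 6.2), a distance of √(0.5² + 1.0²) ≈ 1.1.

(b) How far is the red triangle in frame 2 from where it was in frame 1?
3.9

The red triangle moved from (5.7, 12.9) to (8.9, 10.6), a distance of √(3.2² + 2.3²) ≈ 3.9.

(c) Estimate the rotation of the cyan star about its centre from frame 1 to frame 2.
27° clockwise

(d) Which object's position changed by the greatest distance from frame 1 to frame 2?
the yellow triangle

(moved 5.0; next 3.9)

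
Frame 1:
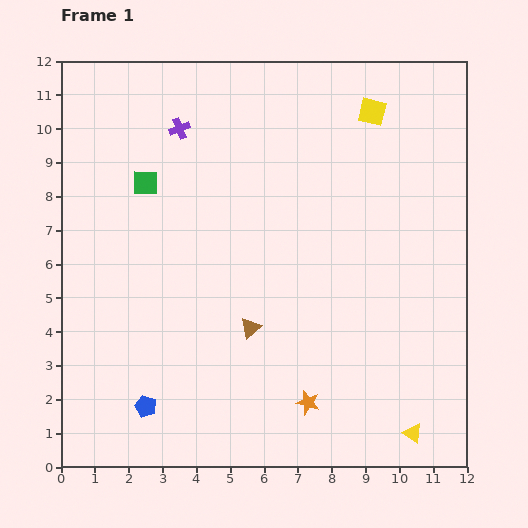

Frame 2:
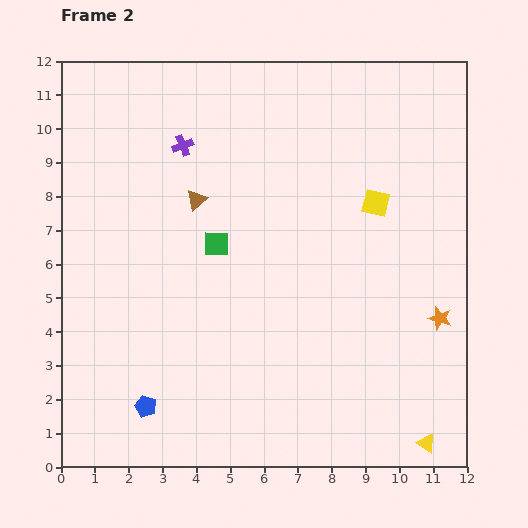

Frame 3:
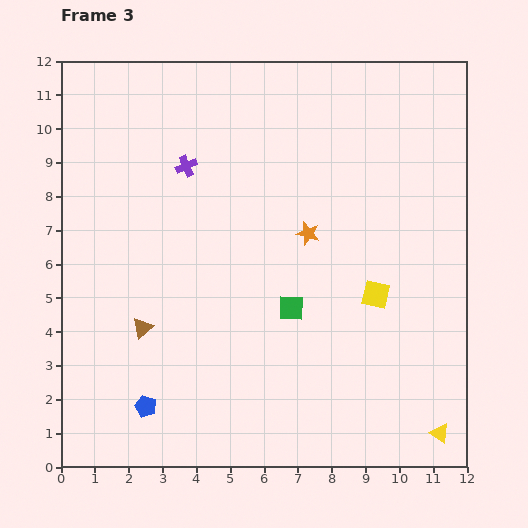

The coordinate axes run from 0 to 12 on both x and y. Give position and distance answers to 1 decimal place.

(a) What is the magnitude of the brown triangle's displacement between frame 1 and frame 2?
4.1

The brown triangle moved from (5.6, 4.1) to (4.0, 7.9), a distance of √(1.6² + 3.8²) ≈ 4.1.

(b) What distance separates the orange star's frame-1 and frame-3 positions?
5.0

The orange star moved from (7.3, 1.9) to (7.3, 6.9), a distance of √(0.0² + 5.0²) ≈ 5.0.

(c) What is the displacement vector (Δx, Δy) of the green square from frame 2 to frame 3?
(2.2, -1.9)

The green square was at (4.6, 6.6) in frame 2 and (6.8, 4.7) in frame 3.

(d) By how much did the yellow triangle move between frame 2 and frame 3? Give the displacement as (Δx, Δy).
(0.4, 0.3)

The yellow triangle was at (10.8, 0.7) in frame 2 and (11.2, 1.0) in frame 3.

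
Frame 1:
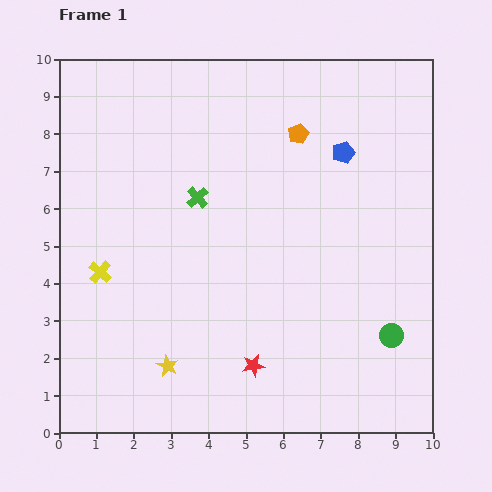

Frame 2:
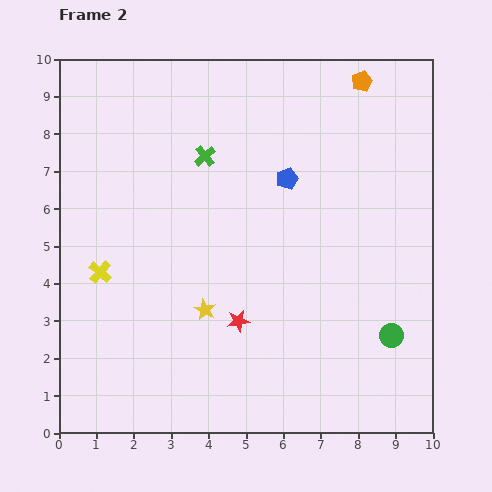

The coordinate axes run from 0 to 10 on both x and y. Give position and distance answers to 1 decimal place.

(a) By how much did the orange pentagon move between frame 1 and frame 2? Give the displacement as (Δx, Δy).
(1.7, 1.4)

The orange pentagon was at (6.4, 8.0) in frame 1 and (8.1, 9.4) in frame 2.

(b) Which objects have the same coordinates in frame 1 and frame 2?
the green circle, the yellow cross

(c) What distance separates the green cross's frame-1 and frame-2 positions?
1.1

The green cross moved from (3.7, 6.3) to (3.9, 7.4), a distance of √(0.2² + 1.1²) ≈ 1.1.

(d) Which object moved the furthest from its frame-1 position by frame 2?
the orange pentagon

(moved 2.2; next 1.8)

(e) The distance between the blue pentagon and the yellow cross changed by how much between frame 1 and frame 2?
-1.6

Distance in frame 1: 7.2. Distance in frame 2: 5.6.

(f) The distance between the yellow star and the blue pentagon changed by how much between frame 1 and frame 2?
-3.3

Distance in frame 1: 7.4. Distance in frame 2: 4.1.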